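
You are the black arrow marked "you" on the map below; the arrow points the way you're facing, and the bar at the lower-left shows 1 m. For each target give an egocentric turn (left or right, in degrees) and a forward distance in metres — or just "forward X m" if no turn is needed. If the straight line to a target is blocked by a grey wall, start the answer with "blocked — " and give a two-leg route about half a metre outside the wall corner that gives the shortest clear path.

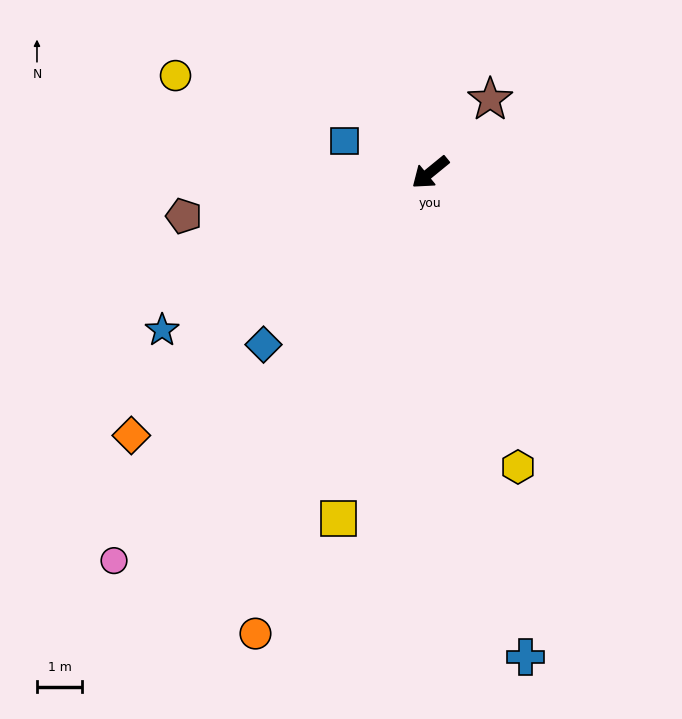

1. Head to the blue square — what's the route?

turn right 59°, forward 2.0 m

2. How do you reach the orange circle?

turn left 30°, forward 10.9 m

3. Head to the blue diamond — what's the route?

turn left 7°, forward 5.3 m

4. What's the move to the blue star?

turn right 9°, forward 6.9 m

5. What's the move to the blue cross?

turn left 62°, forward 10.9 m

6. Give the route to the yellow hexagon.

turn left 67°, forward 6.8 m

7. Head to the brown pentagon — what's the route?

turn right 29°, forward 5.5 m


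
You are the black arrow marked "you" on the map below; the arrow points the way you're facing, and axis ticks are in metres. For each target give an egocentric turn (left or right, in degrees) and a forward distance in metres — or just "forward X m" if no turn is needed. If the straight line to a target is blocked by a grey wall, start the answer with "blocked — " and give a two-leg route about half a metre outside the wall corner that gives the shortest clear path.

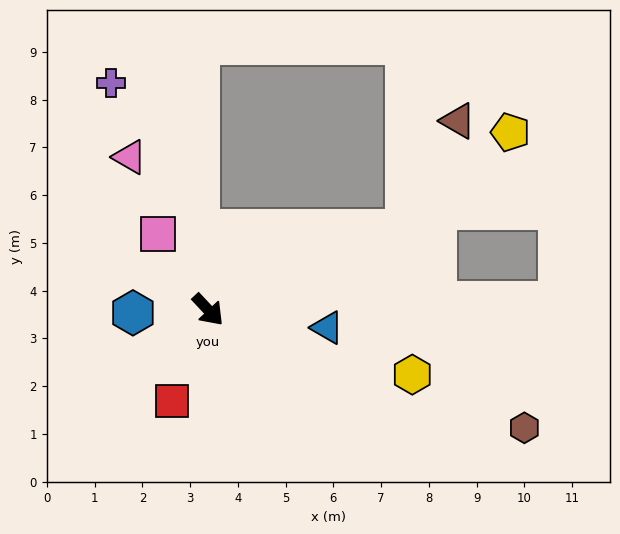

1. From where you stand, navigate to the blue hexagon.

turn right 131°, forward 1.6 m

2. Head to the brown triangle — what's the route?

blocked — turn left 69°, forward 4.5 m, then turn left 42°, forward 2.5 m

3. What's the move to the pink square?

turn left 170°, forward 1.9 m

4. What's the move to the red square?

turn right 64°, forward 2.1 m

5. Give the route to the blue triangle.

turn left 38°, forward 2.5 m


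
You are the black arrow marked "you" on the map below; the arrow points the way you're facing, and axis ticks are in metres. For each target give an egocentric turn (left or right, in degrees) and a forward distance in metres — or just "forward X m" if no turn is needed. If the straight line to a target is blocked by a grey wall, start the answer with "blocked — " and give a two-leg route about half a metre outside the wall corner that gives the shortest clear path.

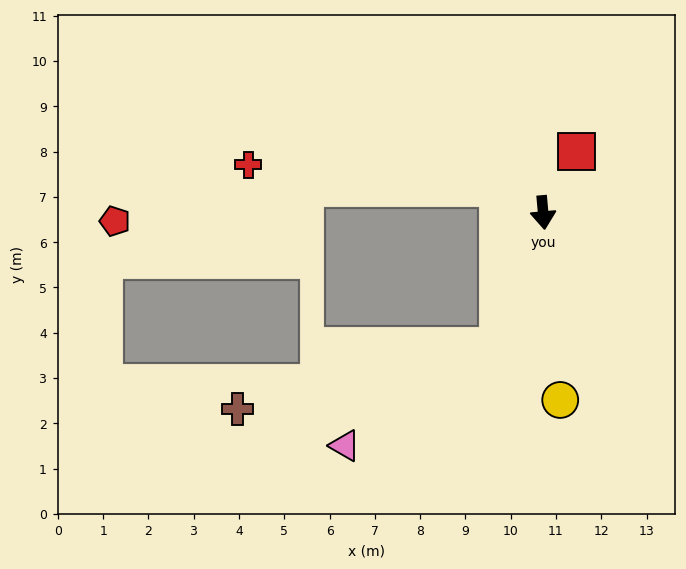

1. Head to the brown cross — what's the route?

blocked — turn right 24°, forward 3.1 m, then turn right 58°, forward 5.9 m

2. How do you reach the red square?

turn left 147°, forward 1.5 m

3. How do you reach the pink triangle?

blocked — turn right 24°, forward 3.1 m, then turn right 38°, forward 4.0 m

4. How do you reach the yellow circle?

forward 4.2 m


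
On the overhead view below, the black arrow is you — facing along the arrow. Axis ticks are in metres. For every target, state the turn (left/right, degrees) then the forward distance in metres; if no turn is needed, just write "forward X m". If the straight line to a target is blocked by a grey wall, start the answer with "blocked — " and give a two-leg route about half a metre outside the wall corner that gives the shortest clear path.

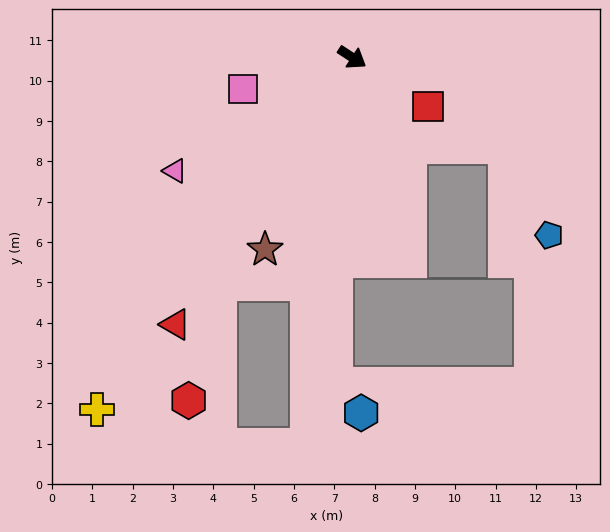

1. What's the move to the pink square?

turn right 131°, forward 2.8 m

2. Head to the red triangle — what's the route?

turn right 90°, forward 7.9 m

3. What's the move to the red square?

forward 2.2 m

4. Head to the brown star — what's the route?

turn right 81°, forward 5.2 m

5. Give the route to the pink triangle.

turn right 114°, forward 5.2 m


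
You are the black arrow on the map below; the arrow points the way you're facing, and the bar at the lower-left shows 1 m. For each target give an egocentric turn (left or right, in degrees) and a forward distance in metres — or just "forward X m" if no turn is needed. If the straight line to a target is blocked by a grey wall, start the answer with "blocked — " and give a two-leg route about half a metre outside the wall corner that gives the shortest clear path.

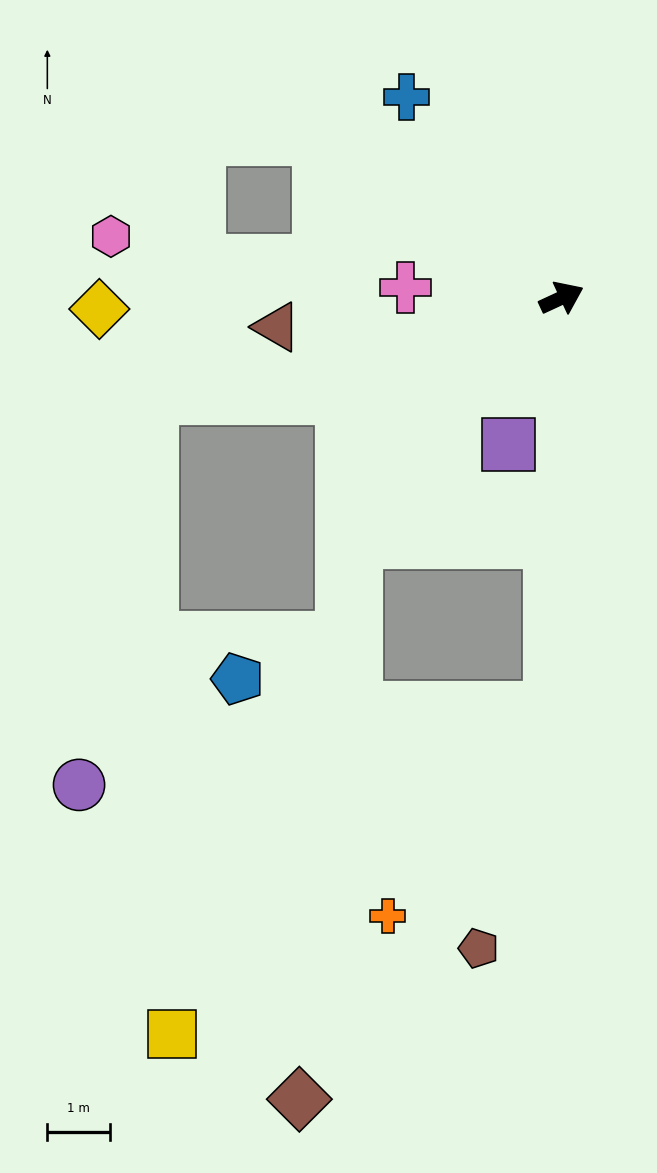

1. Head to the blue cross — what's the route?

turn left 103°, forward 4.0 m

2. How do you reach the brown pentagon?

blocked — turn right 116°, forward 6.5 m, then turn right 15°, forward 4.0 m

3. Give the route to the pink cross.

turn left 151°, forward 2.5 m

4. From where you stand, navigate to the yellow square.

blocked — turn right 116°, forward 6.5 m, then turn right 48°, forward 7.9 m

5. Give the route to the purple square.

turn right 135°, forward 2.5 m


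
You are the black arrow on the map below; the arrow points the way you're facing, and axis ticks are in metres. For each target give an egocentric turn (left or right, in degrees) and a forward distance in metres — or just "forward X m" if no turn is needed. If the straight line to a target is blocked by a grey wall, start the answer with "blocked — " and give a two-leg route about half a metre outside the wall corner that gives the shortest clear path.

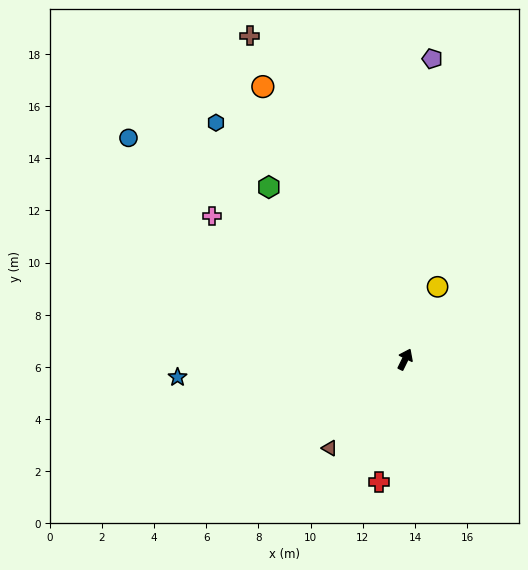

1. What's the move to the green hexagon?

turn left 64°, forward 8.4 m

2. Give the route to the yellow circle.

forward 3.0 m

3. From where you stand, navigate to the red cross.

turn right 166°, forward 4.8 m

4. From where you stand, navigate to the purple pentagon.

turn left 21°, forward 11.6 m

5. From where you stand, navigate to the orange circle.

turn left 54°, forward 11.8 m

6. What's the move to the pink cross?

turn left 79°, forward 9.2 m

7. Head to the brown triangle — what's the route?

turn left 166°, forward 4.5 m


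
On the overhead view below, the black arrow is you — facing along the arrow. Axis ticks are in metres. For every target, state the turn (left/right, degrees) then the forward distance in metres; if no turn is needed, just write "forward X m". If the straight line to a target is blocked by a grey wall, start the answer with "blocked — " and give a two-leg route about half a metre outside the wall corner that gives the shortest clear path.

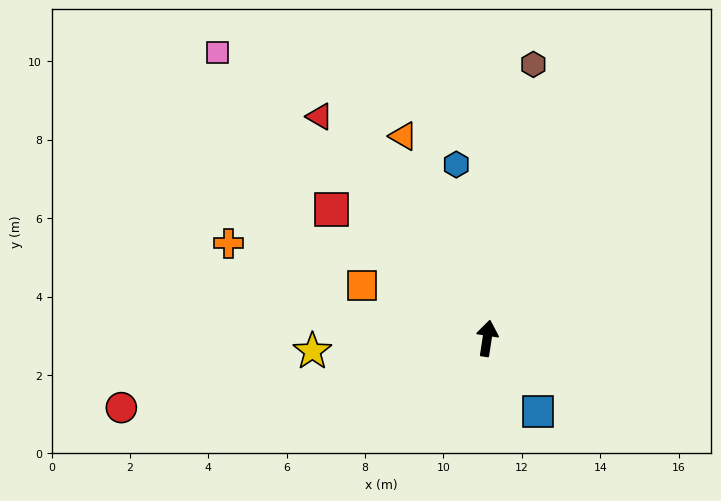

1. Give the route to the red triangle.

turn left 46°, forward 7.1 m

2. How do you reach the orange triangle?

turn left 31°, forward 5.6 m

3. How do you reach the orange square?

turn left 76°, forward 3.5 m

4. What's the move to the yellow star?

turn left 103°, forward 4.5 m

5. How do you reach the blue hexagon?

turn left 19°, forward 4.5 m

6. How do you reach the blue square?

turn right 137°, forward 2.3 m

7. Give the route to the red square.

turn left 59°, forward 5.2 m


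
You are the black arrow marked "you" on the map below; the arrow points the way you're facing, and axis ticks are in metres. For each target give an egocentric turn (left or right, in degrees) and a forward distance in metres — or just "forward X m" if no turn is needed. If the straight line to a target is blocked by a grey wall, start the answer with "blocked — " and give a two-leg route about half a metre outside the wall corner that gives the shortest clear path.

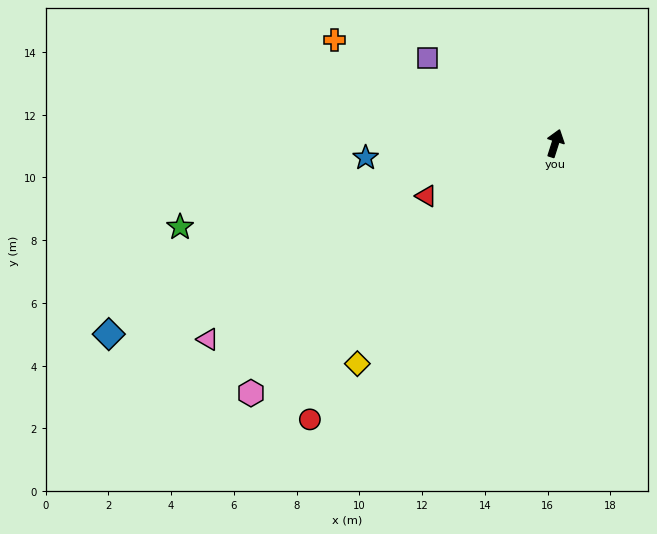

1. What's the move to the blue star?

turn left 112°, forward 6.1 m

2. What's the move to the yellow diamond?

turn left 156°, forward 9.4 m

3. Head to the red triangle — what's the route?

turn left 130°, forward 4.4 m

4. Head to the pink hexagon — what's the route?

turn left 147°, forward 12.6 m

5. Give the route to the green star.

turn left 120°, forward 12.3 m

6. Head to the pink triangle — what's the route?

turn left 137°, forward 12.7 m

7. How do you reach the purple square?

turn left 74°, forward 4.9 m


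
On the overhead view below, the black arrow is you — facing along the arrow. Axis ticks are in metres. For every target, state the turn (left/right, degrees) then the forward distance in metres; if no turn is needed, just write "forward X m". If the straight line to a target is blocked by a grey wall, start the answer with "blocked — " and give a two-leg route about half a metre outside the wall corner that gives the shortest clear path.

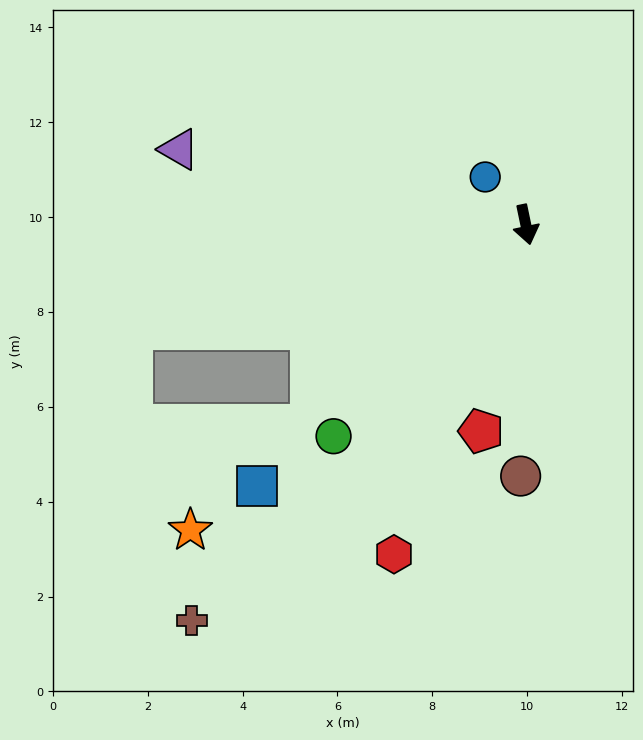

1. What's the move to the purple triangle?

turn right 114°, forward 7.5 m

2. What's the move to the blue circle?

turn right 151°, forward 1.3 m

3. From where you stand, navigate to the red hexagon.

turn right 34°, forward 7.5 m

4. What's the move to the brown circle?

turn right 13°, forward 5.3 m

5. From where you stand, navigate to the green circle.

turn right 54°, forward 6.0 m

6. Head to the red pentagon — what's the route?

turn right 24°, forward 4.5 m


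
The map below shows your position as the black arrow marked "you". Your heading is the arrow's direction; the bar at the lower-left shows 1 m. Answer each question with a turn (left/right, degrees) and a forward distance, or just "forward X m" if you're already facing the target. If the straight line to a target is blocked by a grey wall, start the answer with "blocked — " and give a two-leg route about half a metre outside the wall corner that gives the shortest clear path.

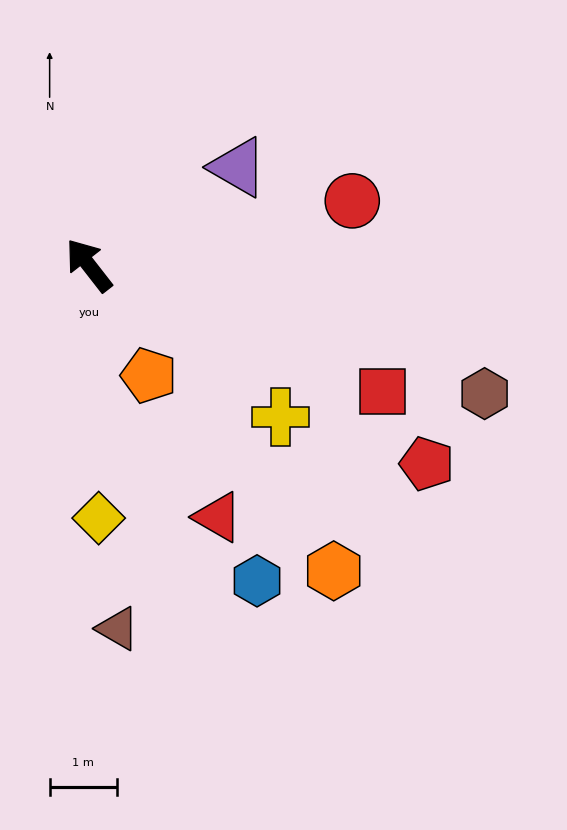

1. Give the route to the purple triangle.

turn right 95°, forward 2.6 m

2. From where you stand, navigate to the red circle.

turn right 114°, forward 4.0 m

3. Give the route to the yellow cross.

turn right 166°, forward 3.6 m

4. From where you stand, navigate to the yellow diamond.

turn left 144°, forward 3.7 m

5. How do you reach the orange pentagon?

turn left 171°, forward 1.9 m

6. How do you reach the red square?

turn right 151°, forward 4.7 m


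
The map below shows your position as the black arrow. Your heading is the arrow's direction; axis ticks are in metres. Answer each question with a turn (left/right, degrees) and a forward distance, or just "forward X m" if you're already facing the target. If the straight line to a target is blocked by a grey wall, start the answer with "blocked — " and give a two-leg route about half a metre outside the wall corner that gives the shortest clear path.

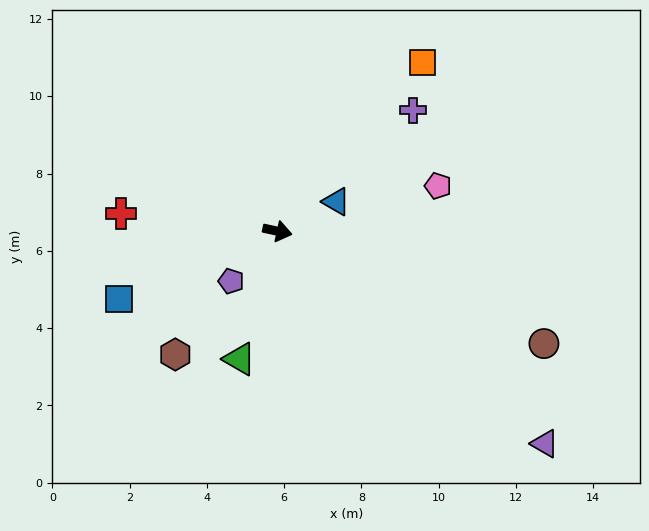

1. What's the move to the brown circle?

turn right 11°, forward 7.5 m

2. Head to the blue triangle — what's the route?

turn left 39°, forward 1.7 m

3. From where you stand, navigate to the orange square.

turn left 62°, forward 5.8 m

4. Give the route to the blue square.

turn right 144°, forward 4.5 m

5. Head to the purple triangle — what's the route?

turn right 26°, forward 8.8 m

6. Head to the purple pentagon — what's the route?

turn right 121°, forward 1.8 m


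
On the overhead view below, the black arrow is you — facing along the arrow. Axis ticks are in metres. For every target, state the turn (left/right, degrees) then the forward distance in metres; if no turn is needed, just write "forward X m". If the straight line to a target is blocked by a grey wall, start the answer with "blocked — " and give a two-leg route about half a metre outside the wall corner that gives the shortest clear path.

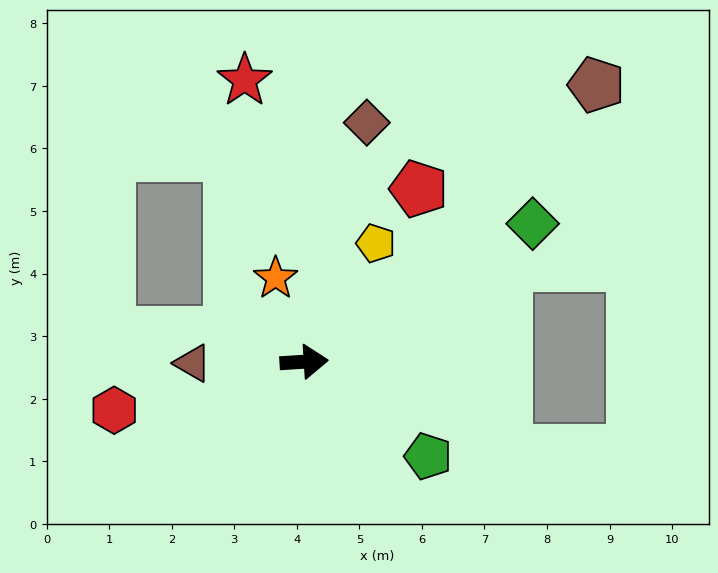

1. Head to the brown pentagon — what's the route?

turn left 40°, forward 6.4 m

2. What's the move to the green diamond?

turn left 28°, forward 4.3 m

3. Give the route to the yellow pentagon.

turn left 55°, forward 2.2 m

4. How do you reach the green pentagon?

turn right 41°, forward 2.5 m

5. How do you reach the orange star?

turn left 105°, forward 1.4 m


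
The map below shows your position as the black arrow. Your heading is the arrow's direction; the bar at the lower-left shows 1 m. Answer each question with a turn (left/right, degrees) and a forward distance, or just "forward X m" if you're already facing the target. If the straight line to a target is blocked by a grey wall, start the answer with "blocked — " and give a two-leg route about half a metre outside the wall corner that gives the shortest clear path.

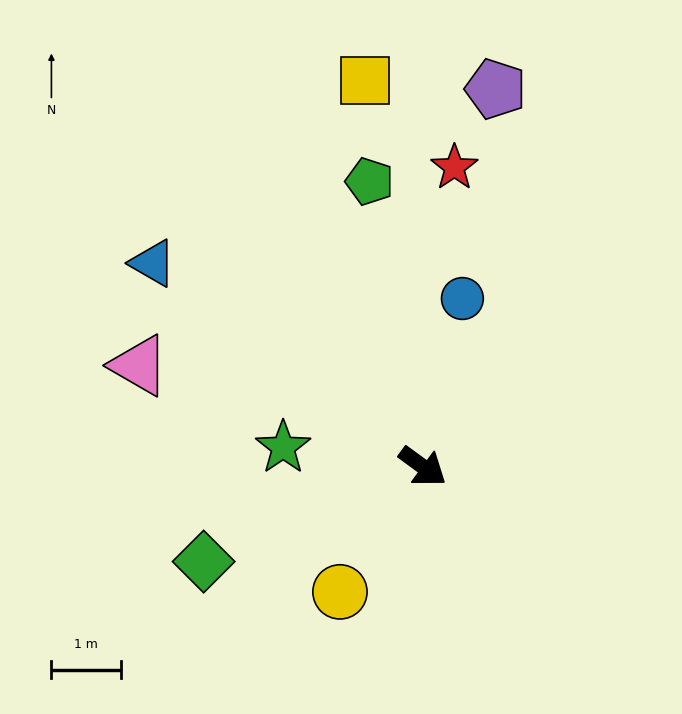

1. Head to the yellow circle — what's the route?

turn right 87°, forward 2.2 m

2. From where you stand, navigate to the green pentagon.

turn left 137°, forward 4.2 m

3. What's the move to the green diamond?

turn right 120°, forward 3.5 m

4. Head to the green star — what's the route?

turn right 152°, forward 2.0 m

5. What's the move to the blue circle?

turn left 113°, forward 2.5 m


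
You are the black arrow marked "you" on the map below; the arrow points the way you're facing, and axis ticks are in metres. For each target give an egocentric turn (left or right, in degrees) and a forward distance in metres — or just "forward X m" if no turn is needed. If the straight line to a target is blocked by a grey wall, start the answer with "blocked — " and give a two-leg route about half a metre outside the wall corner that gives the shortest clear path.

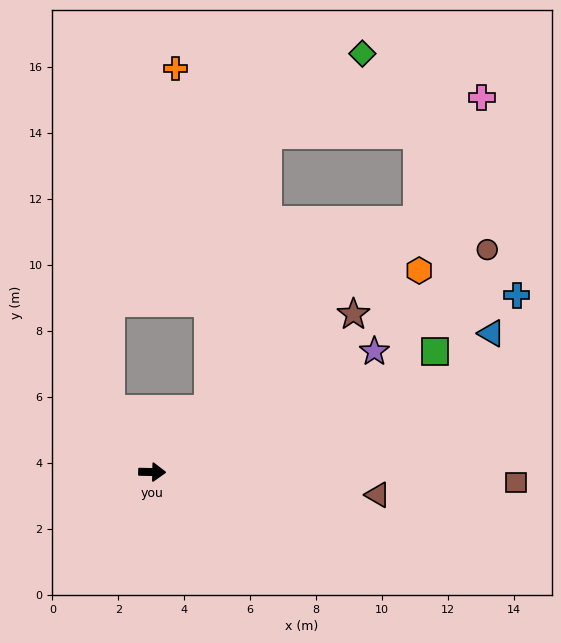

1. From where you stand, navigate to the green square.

turn left 24°, forward 9.3 m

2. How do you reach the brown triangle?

turn right 5°, forward 6.9 m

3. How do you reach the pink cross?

blocked — turn left 45°, forward 11.1 m, then turn left 18°, forward 4.2 m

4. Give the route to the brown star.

turn left 39°, forward 7.8 m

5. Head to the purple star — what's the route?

turn left 30°, forward 7.7 m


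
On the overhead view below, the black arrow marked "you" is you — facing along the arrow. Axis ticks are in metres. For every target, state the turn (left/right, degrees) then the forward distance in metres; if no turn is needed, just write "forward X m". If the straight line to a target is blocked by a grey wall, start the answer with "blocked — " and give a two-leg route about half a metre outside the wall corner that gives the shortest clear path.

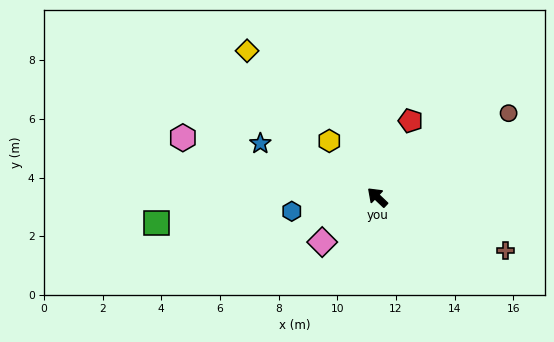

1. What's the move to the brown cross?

turn right 159°, forward 4.7 m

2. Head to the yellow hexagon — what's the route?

turn right 6°, forward 2.5 m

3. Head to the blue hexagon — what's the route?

turn left 53°, forward 3.0 m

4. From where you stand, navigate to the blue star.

turn left 19°, forward 4.4 m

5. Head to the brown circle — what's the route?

turn right 104°, forward 5.3 m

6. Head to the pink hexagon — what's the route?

turn left 27°, forward 6.9 m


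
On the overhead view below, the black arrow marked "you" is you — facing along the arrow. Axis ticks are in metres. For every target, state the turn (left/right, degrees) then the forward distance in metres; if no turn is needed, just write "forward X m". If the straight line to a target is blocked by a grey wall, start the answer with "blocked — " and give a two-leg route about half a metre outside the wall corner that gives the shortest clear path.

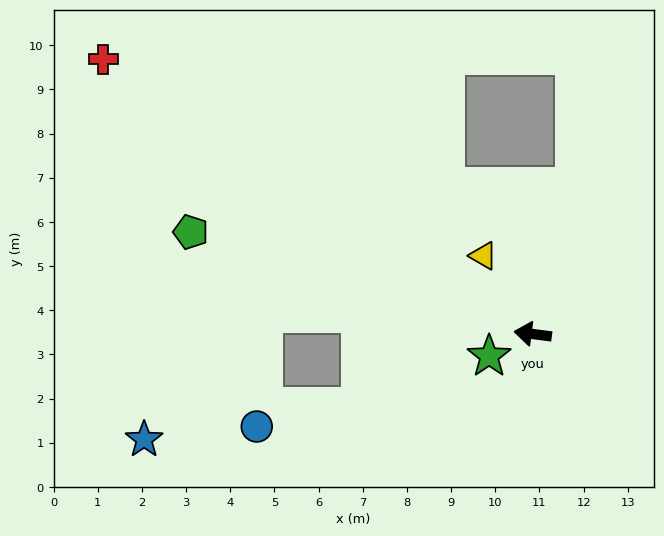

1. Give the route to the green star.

turn left 34°, forward 1.1 m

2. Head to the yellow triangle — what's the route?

turn right 50°, forward 2.1 m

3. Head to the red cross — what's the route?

turn right 25°, forward 11.5 m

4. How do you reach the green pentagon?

turn right 9°, forward 8.1 m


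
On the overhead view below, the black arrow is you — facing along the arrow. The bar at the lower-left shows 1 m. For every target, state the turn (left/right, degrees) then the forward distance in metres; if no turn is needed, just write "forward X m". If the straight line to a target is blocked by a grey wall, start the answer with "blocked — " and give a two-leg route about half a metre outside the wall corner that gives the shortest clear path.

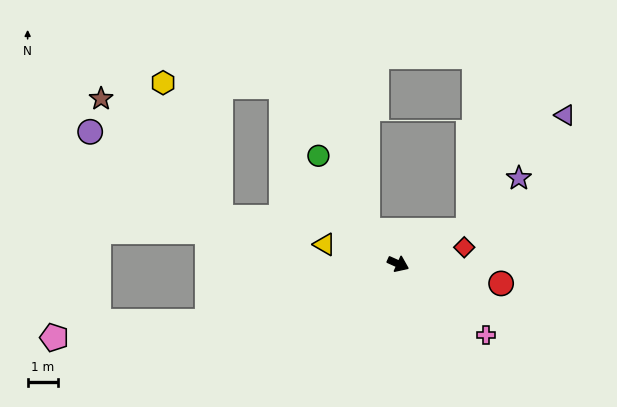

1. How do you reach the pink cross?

turn right 15°, forward 3.8 m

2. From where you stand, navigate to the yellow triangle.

turn right 171°, forward 2.5 m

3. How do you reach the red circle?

turn left 13°, forward 3.5 m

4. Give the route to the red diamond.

turn left 38°, forward 2.3 m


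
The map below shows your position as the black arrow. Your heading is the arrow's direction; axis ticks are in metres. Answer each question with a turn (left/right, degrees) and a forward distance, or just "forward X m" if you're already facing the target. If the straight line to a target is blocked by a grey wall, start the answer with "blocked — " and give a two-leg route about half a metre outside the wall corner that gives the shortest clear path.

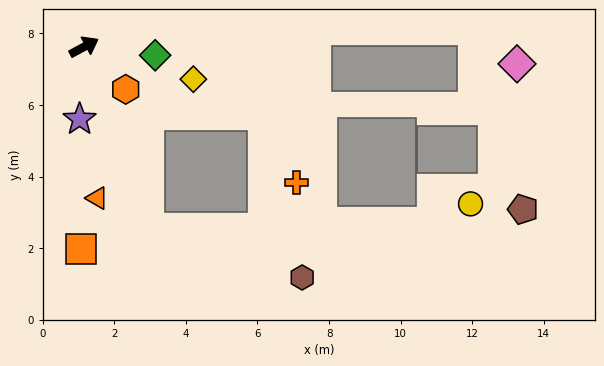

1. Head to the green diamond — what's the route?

turn right 35°, forward 2.0 m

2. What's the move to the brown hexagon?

blocked — turn right 99°, forward 5.4 m, then turn left 53°, forward 4.5 m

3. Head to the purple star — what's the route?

turn right 122°, forward 2.0 m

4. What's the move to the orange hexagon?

turn right 74°, forward 1.7 m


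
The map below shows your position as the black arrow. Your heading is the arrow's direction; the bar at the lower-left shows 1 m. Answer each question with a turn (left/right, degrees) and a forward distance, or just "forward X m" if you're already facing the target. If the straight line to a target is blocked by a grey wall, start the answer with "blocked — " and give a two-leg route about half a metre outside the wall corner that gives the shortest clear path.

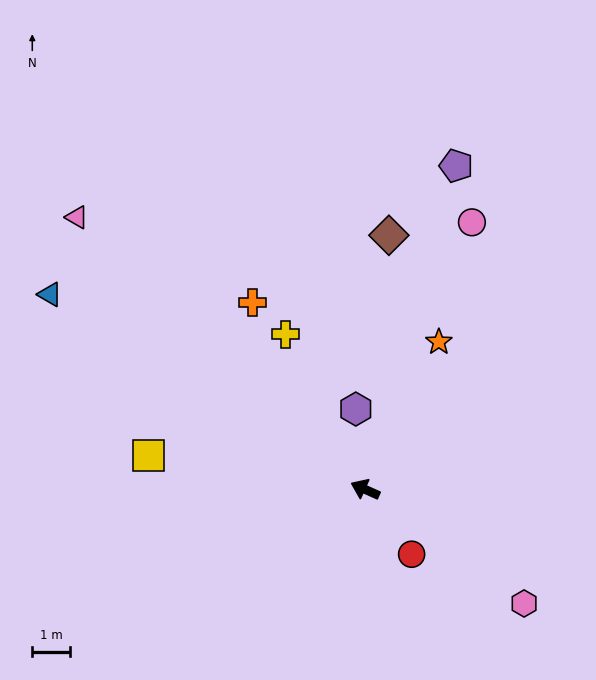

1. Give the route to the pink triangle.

turn right 19°, forward 10.4 m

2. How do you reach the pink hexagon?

turn left 168°, forward 5.1 m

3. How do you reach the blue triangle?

turn right 8°, forward 9.7 m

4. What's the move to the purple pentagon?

turn right 82°, forward 8.8 m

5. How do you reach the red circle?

turn left 150°, forward 2.1 m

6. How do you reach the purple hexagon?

turn right 59°, forward 2.1 m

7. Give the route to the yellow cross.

turn right 39°, forward 4.6 m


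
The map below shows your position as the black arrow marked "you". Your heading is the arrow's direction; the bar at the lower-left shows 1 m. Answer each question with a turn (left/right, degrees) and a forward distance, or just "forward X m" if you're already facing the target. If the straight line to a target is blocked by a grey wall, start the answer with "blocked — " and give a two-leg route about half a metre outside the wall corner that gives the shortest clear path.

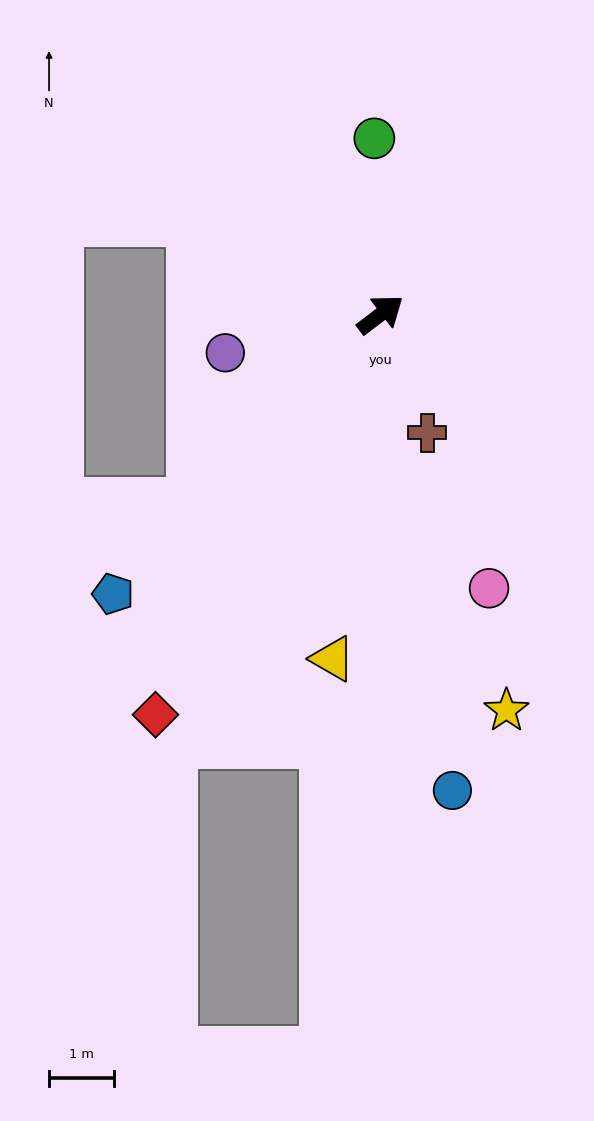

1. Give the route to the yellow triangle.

turn right 135°, forward 5.4 m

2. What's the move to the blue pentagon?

turn right 171°, forward 6.0 m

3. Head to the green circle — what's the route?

turn left 55°, forward 2.7 m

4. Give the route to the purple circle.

turn left 157°, forward 2.5 m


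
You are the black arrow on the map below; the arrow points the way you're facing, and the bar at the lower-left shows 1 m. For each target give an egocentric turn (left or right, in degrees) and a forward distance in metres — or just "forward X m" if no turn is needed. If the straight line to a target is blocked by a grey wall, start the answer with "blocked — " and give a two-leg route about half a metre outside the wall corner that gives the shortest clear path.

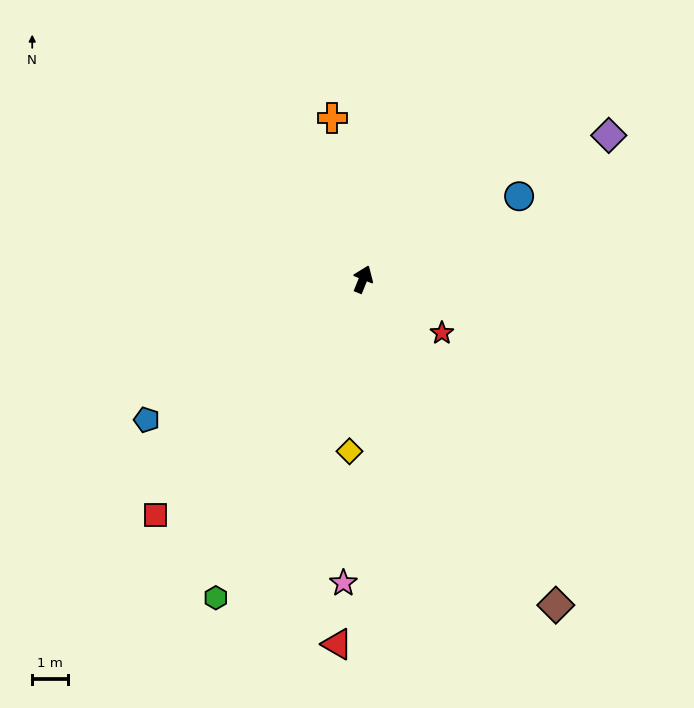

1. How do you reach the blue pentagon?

turn left 145°, forward 7.2 m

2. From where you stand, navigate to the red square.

turn left 161°, forward 8.8 m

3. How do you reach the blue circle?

turn right 40°, forward 4.9 m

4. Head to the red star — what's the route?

turn right 102°, forward 2.7 m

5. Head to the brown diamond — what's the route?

turn right 127°, forward 10.6 m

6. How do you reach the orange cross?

turn left 33°, forward 4.6 m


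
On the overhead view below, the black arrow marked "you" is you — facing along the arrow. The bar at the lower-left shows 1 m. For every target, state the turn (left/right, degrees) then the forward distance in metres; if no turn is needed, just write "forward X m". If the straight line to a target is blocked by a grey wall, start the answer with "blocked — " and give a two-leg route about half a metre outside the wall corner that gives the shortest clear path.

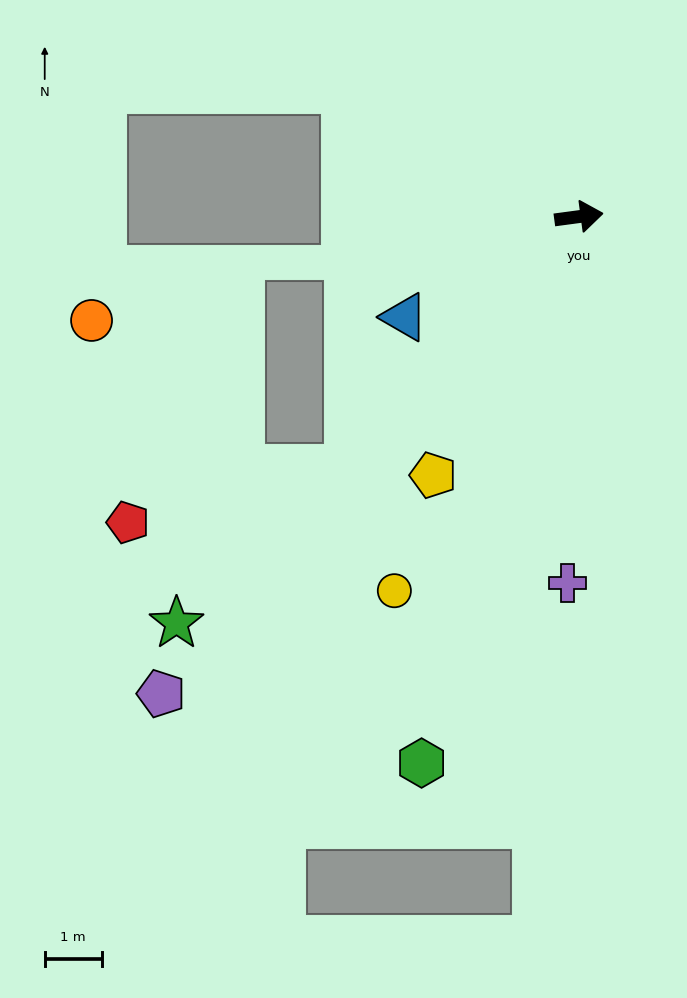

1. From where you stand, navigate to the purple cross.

turn right 99°, forward 6.4 m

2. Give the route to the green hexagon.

turn right 114°, forward 10.0 m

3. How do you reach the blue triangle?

turn right 158°, forward 3.5 m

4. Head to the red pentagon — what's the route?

blocked — turn right 140°, forward 6.0 m, then turn right 34°, forward 4.0 m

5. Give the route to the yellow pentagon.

turn right 127°, forward 5.2 m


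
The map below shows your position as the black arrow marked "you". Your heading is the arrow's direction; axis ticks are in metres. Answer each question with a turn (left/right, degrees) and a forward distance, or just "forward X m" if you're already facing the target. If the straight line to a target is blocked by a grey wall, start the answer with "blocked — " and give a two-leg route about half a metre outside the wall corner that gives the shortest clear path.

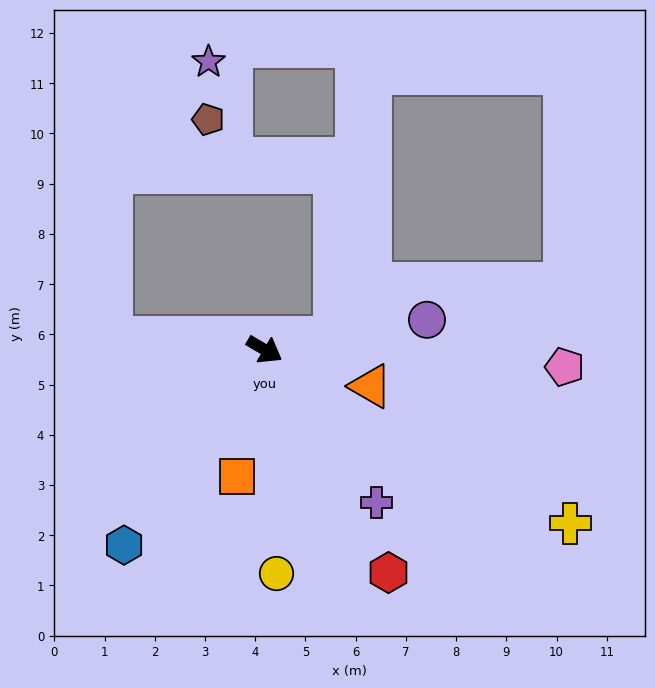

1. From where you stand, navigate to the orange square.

turn right 72°, forward 2.6 m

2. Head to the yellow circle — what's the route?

turn right 56°, forward 4.5 m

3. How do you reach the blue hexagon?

turn right 95°, forward 4.8 m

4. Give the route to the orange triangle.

turn left 12°, forward 2.2 m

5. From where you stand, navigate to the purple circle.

turn left 41°, forward 3.3 m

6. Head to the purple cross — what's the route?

turn right 23°, forward 3.8 m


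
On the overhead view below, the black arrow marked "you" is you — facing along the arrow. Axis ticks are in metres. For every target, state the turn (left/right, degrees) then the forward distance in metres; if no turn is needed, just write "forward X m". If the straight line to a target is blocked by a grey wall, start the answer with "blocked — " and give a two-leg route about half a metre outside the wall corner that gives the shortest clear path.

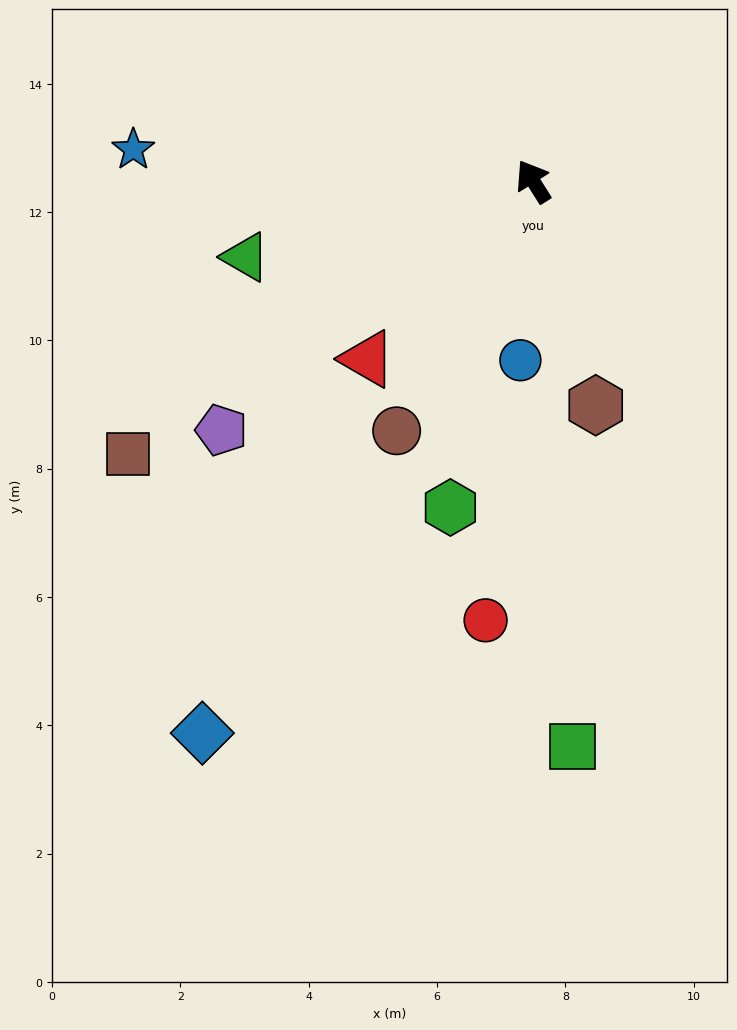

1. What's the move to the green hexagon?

turn left 134°, forward 5.2 m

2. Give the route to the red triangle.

turn left 105°, forward 3.8 m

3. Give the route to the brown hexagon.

turn left 163°, forward 3.6 m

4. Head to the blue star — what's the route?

turn left 53°, forward 6.3 m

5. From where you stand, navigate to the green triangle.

turn left 73°, forward 4.6 m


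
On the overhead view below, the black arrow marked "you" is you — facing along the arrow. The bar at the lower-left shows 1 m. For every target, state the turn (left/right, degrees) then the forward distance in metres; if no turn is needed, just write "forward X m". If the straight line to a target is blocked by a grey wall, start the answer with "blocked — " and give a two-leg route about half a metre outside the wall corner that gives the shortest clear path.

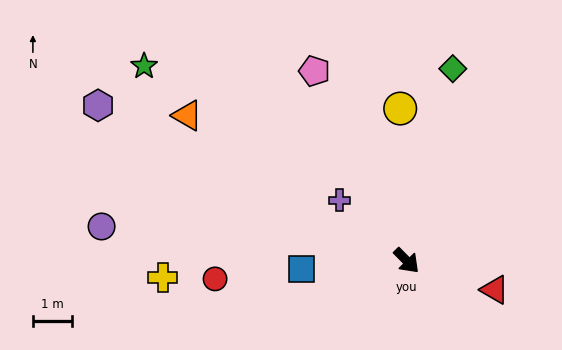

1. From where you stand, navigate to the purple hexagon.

turn right 161°, forward 8.8 m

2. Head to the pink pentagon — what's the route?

turn left 161°, forward 5.4 m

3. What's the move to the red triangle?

turn left 27°, forward 2.4 m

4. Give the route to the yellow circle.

turn left 138°, forward 3.9 m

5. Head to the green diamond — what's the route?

turn left 122°, forward 5.0 m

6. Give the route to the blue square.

turn right 130°, forward 2.7 m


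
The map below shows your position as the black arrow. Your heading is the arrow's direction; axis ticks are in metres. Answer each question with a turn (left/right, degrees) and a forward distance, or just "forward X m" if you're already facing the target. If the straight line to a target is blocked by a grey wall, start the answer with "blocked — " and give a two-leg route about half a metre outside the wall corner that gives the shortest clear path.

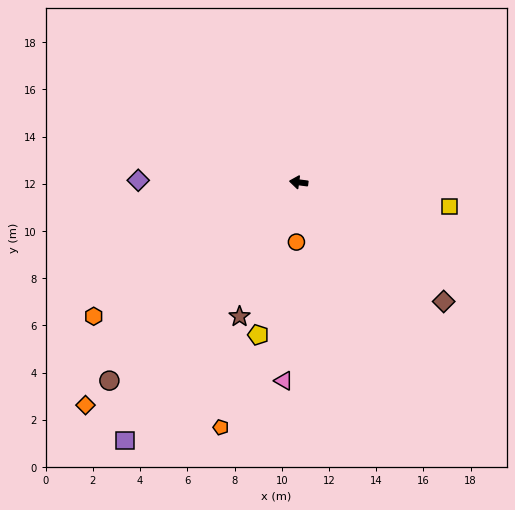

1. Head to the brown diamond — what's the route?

turn left 148°, forward 8.0 m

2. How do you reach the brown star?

turn left 74°, forward 6.2 m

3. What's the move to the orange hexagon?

turn left 41°, forward 10.4 m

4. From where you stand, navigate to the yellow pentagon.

turn left 83°, forward 6.7 m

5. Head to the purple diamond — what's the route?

turn left 7°, forward 6.8 m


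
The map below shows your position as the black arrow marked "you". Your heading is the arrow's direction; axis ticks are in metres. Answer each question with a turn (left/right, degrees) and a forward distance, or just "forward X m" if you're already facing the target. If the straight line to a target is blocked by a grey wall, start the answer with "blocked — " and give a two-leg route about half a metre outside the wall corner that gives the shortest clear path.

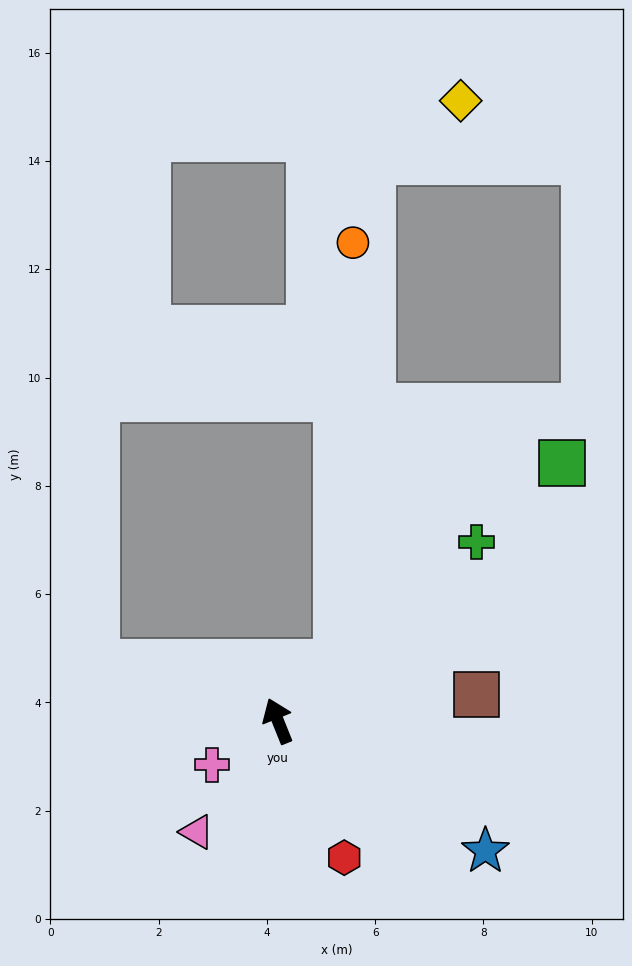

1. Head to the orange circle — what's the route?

blocked — turn right 67°, forward 1.5 m, then turn left 43°, forward 7.8 m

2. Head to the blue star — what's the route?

turn right 144°, forward 4.5 m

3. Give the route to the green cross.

turn right 70°, forward 4.9 m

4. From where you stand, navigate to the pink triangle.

turn left 122°, forward 2.5 m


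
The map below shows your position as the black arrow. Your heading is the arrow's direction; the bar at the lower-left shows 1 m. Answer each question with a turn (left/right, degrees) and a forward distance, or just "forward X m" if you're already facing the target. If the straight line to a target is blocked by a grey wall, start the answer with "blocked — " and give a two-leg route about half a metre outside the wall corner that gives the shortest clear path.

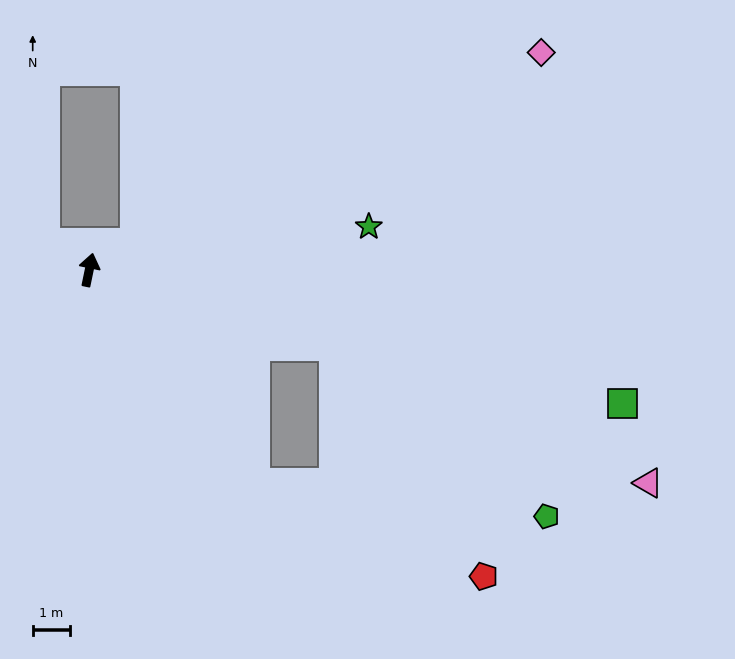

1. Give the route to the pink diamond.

turn right 53°, forward 13.3 m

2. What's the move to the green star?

turn right 70°, forward 7.5 m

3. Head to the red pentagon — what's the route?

blocked — turn right 131°, forward 7.2 m, then turn left 31°, forward 6.6 m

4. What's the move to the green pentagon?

blocked — turn right 95°, forward 6.8 m, then turn right 22°, forward 7.2 m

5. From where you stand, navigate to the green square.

turn right 92°, forward 14.6 m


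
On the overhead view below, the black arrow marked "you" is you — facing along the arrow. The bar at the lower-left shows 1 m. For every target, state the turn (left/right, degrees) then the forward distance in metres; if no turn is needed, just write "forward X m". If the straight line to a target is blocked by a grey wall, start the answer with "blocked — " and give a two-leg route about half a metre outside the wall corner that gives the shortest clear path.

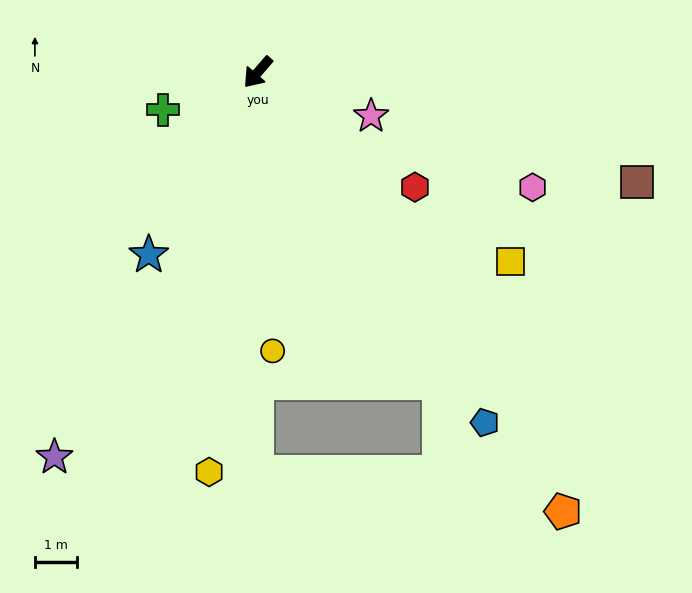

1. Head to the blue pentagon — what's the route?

turn left 74°, forward 10.0 m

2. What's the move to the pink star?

turn left 110°, forward 2.9 m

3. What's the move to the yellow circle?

turn left 44°, forward 6.7 m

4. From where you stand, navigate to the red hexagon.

turn left 95°, forward 4.7 m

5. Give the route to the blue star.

turn left 10°, forward 5.1 m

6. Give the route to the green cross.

turn right 28°, forward 2.5 m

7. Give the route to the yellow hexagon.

turn left 34°, forward 9.7 m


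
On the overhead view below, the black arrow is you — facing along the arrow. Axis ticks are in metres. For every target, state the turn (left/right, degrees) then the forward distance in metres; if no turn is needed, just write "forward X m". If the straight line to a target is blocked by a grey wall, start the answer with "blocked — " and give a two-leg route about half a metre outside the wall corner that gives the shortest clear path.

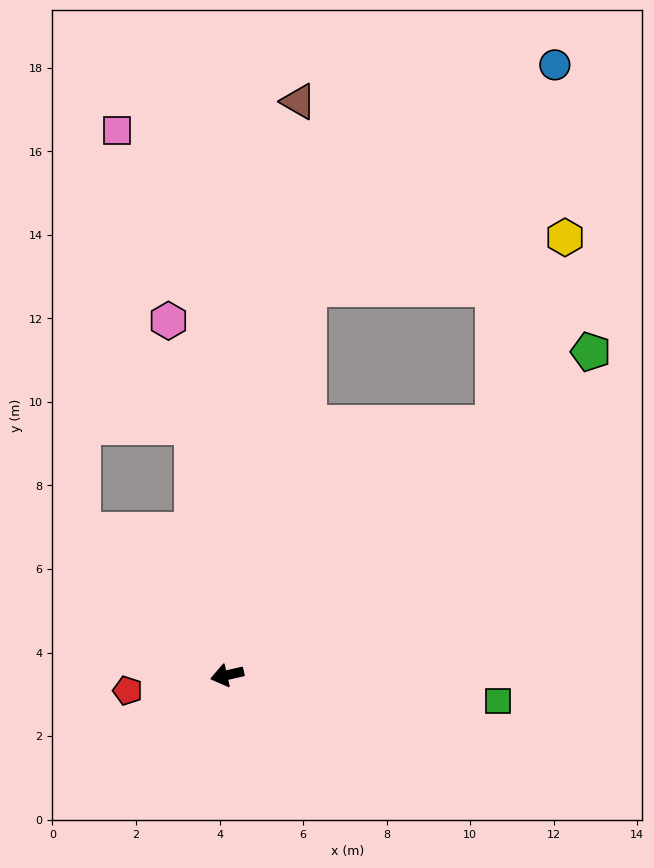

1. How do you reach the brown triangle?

turn right 110°, forward 13.8 m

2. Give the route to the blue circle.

blocked — turn right 115°, forward 9.4 m, then turn right 35°, forward 8.0 m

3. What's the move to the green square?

turn left 162°, forward 6.5 m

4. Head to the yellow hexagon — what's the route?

blocked — turn right 149°, forward 8.8 m, then turn left 25°, forward 4.8 m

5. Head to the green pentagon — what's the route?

turn right 151°, forward 11.6 m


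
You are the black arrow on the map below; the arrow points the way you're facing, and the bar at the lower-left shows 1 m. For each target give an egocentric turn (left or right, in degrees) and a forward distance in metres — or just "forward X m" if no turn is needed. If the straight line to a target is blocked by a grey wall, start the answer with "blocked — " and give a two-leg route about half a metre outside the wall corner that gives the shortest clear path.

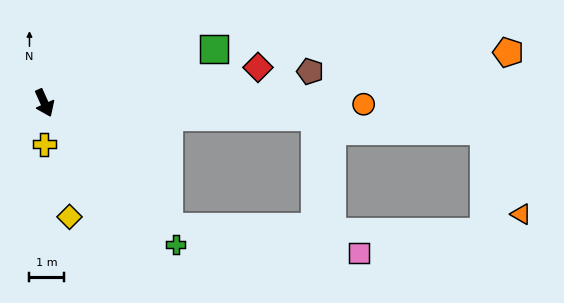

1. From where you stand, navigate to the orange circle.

turn left 66°, forward 9.3 m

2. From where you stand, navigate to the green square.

turn left 83°, forward 5.2 m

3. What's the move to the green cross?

turn left 19°, forward 5.6 m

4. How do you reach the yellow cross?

turn right 25°, forward 1.2 m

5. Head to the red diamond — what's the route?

turn left 75°, forward 6.3 m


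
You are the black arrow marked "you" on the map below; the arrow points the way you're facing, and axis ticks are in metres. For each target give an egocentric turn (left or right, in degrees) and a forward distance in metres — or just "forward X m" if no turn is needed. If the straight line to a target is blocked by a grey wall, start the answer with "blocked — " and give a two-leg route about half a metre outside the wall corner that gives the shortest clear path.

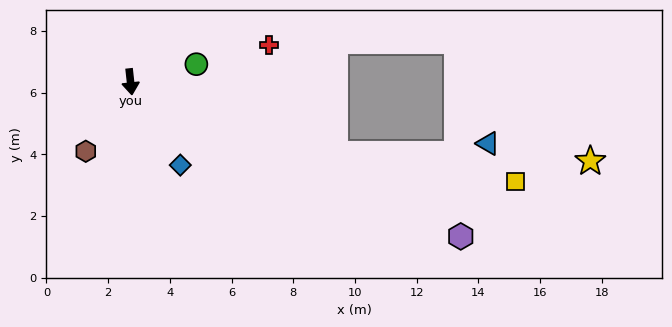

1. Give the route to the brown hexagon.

turn right 39°, forward 2.7 m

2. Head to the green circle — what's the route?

turn left 99°, forward 2.2 m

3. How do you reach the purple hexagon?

turn left 59°, forward 11.8 m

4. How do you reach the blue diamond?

turn left 25°, forward 3.1 m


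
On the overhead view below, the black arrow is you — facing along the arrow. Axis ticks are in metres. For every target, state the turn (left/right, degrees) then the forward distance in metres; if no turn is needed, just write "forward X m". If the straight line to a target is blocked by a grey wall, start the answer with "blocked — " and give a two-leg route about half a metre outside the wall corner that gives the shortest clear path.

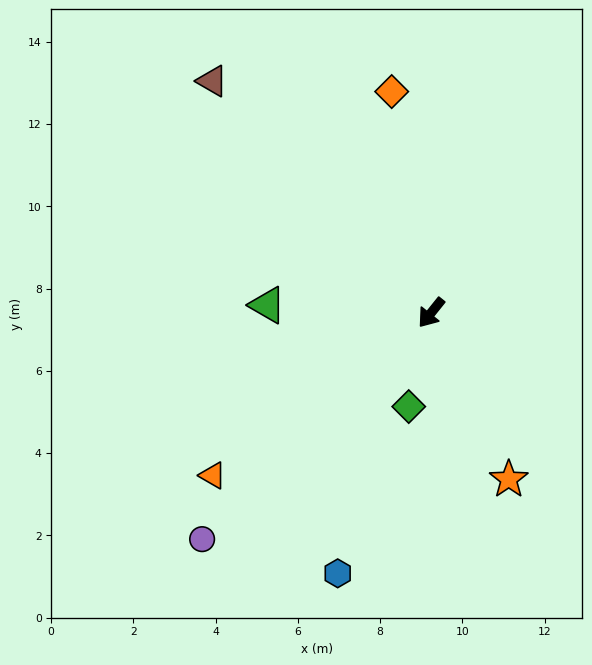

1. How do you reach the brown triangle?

turn right 98°, forward 7.8 m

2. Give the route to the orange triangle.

turn right 15°, forward 6.6 m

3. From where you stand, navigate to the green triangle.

turn right 54°, forward 4.0 m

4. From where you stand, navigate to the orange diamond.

turn right 131°, forward 5.5 m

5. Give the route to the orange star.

turn left 64°, forward 4.5 m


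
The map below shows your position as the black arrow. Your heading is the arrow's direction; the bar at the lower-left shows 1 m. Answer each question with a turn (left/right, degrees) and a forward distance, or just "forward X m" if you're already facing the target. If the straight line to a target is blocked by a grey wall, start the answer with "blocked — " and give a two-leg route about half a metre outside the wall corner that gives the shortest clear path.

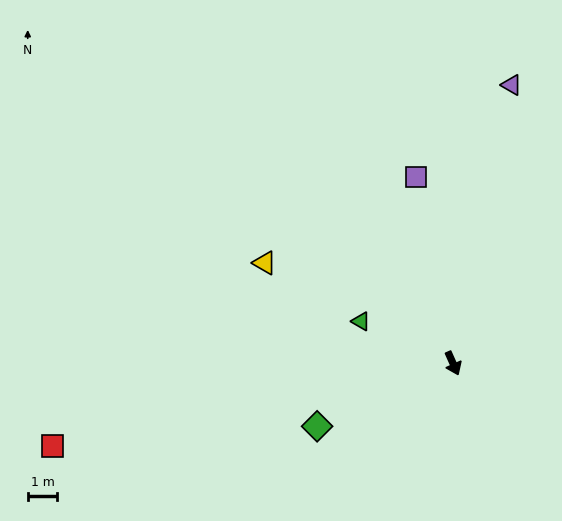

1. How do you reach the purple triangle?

turn left 144°, forward 9.6 m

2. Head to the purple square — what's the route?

turn left 167°, forward 6.4 m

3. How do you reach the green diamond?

turn right 89°, forward 5.0 m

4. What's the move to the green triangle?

turn right 139°, forward 3.4 m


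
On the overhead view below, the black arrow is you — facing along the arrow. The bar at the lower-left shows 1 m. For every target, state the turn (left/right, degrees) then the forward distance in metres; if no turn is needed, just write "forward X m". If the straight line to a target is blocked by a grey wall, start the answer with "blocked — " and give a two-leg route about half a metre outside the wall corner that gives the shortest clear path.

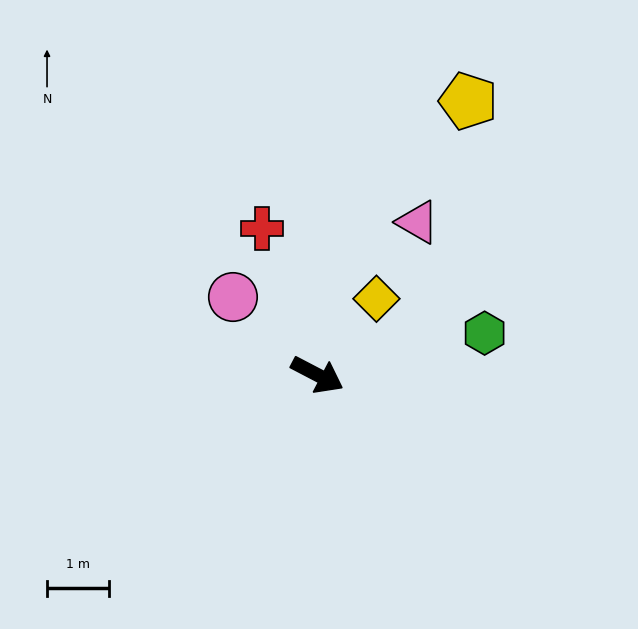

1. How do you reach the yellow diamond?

turn left 80°, forward 1.6 m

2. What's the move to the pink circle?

turn left 165°, forward 1.9 m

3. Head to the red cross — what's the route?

turn left 138°, forward 2.5 m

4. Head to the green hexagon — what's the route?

turn left 42°, forward 2.8 m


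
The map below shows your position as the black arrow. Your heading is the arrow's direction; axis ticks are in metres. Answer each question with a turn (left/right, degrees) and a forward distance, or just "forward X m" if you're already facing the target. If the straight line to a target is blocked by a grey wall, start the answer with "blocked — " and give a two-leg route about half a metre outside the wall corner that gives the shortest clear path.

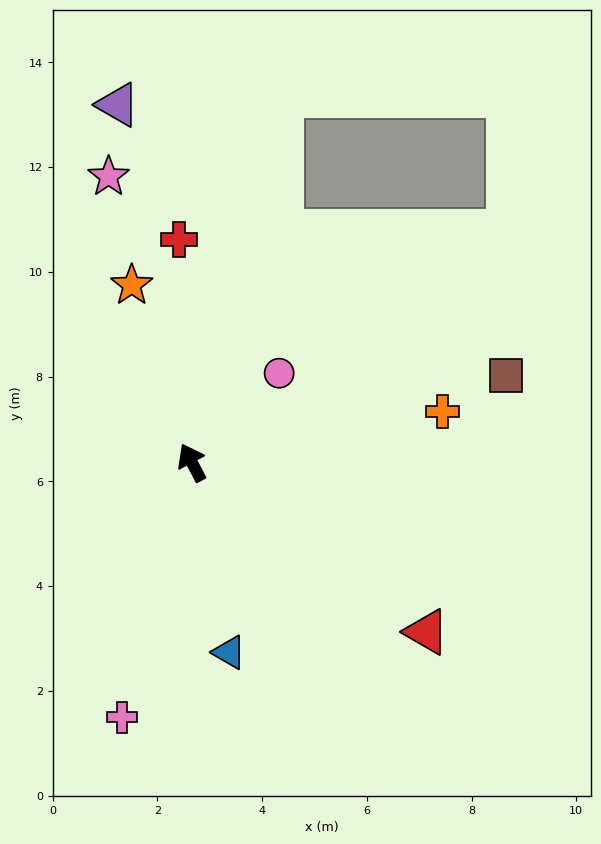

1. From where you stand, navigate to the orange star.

turn right 9°, forward 3.6 m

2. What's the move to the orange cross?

turn right 106°, forward 4.9 m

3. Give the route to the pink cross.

turn left 137°, forward 5.0 m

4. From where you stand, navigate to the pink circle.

turn right 72°, forward 2.4 m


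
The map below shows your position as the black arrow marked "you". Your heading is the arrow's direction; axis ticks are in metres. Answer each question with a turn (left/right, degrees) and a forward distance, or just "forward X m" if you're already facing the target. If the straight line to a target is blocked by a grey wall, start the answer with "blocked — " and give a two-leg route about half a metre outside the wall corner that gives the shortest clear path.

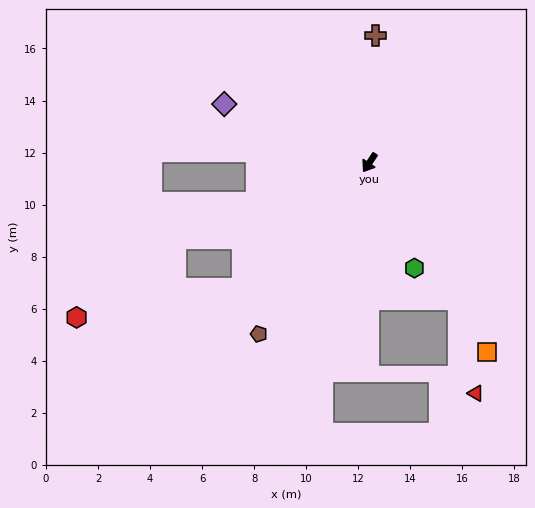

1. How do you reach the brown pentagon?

forward 7.8 m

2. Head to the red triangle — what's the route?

blocked — turn left 67°, forward 6.3 m, then turn right 23°, forward 3.7 m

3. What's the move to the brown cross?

turn right 149°, forward 4.9 m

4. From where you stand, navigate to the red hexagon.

blocked — turn right 35°, forward 8.0 m, then turn left 17°, forward 4.8 m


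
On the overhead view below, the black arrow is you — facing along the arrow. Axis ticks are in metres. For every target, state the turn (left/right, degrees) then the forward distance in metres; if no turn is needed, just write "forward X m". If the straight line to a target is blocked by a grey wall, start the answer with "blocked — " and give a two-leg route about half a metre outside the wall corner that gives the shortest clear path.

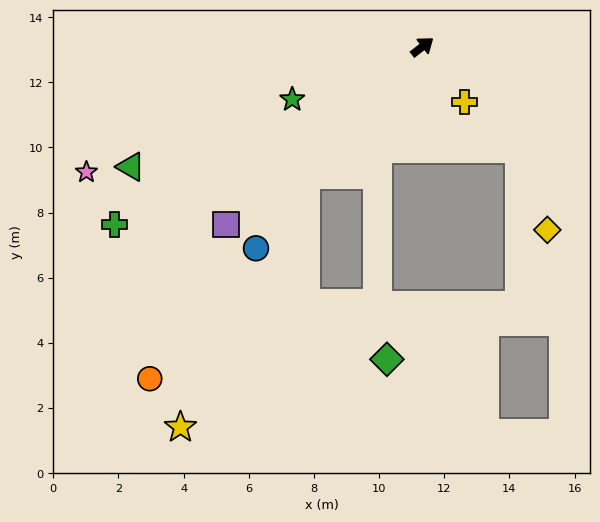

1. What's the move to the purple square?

turn right 176°, forward 8.1 m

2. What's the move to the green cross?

turn left 172°, forward 10.9 m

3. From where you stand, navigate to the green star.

turn left 164°, forward 4.3 m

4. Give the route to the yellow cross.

turn right 91°, forward 2.1 m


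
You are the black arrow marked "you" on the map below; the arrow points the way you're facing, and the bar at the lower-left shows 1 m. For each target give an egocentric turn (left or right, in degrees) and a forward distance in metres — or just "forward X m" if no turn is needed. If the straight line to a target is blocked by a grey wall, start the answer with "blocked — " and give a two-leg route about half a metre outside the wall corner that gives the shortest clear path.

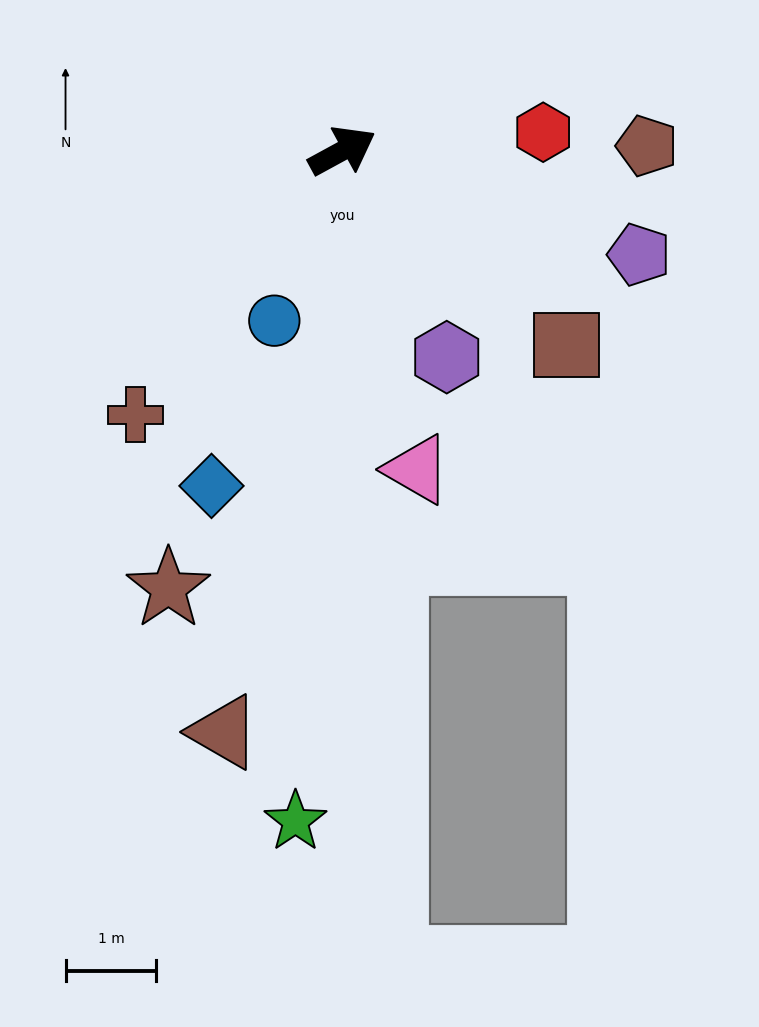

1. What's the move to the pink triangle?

turn right 105°, forward 3.6 m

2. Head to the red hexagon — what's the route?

turn right 23°, forward 2.2 m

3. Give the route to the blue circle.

turn right 140°, forward 2.0 m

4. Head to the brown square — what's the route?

turn right 69°, forward 3.3 m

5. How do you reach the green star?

turn right 123°, forward 7.4 m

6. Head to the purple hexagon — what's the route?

turn right 92°, forward 2.5 m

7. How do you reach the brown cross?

turn right 157°, forward 3.7 m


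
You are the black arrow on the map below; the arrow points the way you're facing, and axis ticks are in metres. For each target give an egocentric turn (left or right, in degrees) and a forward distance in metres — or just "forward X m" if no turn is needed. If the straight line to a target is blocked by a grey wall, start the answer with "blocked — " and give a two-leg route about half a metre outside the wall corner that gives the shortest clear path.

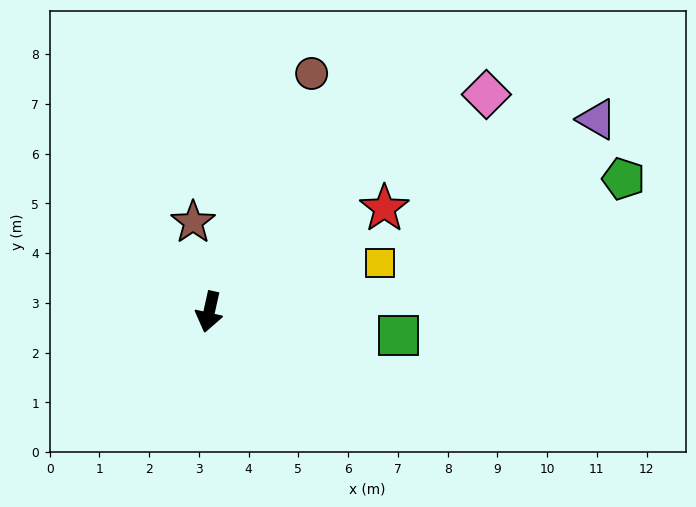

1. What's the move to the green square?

turn left 95°, forward 3.8 m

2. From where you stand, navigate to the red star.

turn left 133°, forward 4.1 m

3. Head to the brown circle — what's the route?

turn left 169°, forward 5.2 m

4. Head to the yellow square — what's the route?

turn left 118°, forward 3.6 m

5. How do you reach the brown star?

turn right 157°, forward 1.8 m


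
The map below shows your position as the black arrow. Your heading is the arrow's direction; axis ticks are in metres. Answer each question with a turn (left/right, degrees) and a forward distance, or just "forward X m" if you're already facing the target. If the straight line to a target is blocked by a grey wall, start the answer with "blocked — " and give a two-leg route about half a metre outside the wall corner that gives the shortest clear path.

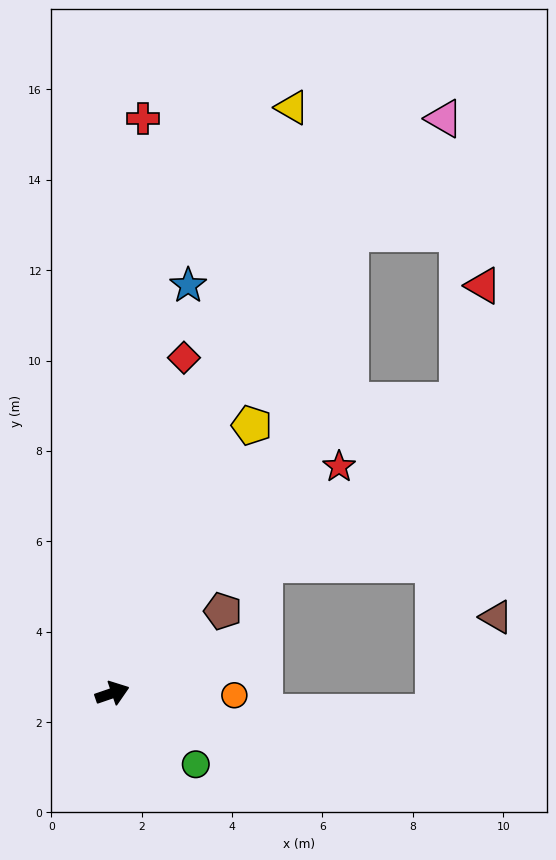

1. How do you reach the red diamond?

turn left 59°, forward 7.6 m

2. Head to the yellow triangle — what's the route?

turn left 54°, forward 13.6 m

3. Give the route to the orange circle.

turn right 20°, forward 2.7 m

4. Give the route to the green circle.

turn right 59°, forward 2.4 m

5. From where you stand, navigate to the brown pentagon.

turn left 18°, forward 3.0 m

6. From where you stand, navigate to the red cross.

turn left 68°, forward 12.7 m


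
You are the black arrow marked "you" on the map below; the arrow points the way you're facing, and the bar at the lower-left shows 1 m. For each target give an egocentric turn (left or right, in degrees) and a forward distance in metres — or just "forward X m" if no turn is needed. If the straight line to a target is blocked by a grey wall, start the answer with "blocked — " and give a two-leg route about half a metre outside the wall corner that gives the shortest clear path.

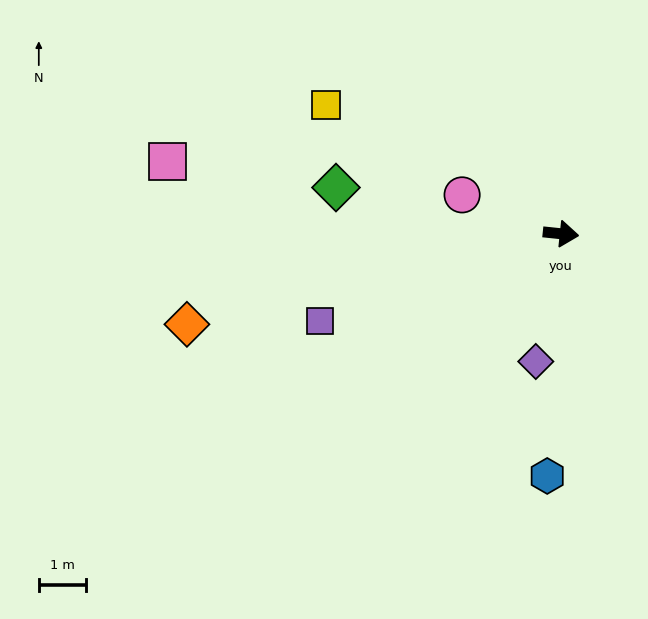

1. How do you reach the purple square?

turn right 154°, forward 5.4 m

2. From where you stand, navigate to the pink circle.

turn left 165°, forward 2.2 m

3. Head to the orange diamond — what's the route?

turn right 160°, forward 8.1 m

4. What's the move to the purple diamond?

turn right 95°, forward 2.7 m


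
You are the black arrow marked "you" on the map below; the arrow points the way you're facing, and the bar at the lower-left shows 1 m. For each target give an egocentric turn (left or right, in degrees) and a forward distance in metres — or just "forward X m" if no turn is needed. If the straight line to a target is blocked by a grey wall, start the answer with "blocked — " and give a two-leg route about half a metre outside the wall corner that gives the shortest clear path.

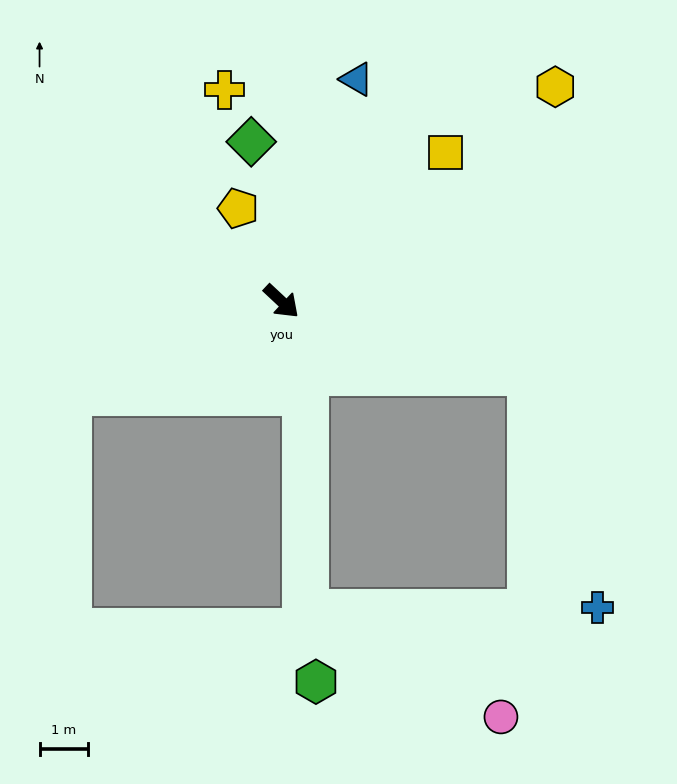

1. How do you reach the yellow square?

turn left 85°, forward 4.6 m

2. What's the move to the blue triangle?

turn left 114°, forward 4.8 m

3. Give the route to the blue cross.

blocked — turn left 26°, forward 5.3 m, then turn right 56°, forward 5.0 m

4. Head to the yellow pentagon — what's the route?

turn left 158°, forward 2.1 m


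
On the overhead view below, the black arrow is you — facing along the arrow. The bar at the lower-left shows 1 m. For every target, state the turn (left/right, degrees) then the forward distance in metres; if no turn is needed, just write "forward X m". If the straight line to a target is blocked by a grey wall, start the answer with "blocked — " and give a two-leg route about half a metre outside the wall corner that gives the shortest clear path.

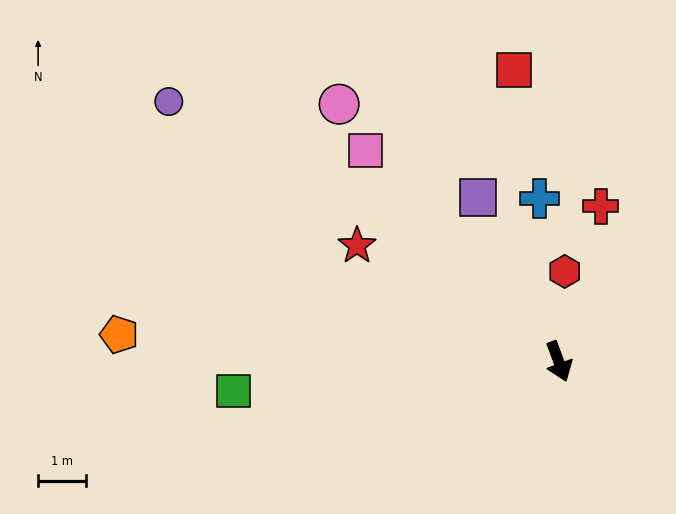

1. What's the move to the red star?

turn right 140°, forward 4.8 m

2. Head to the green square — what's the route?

turn right 105°, forward 6.8 m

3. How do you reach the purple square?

turn right 174°, forward 3.8 m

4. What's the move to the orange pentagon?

turn right 114°, forward 9.1 m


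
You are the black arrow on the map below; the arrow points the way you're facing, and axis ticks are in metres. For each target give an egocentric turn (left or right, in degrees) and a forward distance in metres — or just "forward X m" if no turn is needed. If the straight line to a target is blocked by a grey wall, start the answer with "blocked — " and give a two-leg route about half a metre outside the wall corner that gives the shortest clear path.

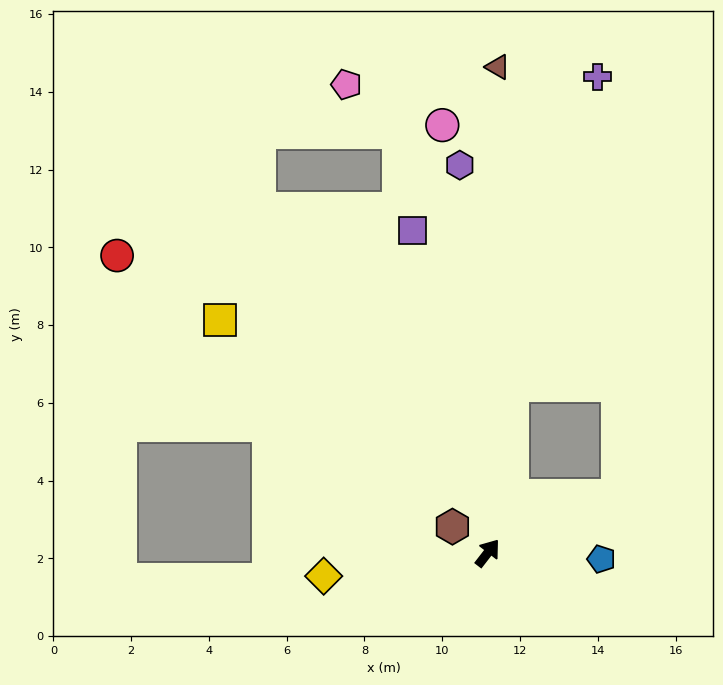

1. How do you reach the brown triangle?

turn left 37°, forward 12.5 m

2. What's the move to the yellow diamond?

turn left 136°, forward 4.3 m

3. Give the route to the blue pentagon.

turn right 55°, forward 2.9 m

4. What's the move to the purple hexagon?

turn left 42°, forward 10.0 m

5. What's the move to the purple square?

turn left 51°, forward 8.5 m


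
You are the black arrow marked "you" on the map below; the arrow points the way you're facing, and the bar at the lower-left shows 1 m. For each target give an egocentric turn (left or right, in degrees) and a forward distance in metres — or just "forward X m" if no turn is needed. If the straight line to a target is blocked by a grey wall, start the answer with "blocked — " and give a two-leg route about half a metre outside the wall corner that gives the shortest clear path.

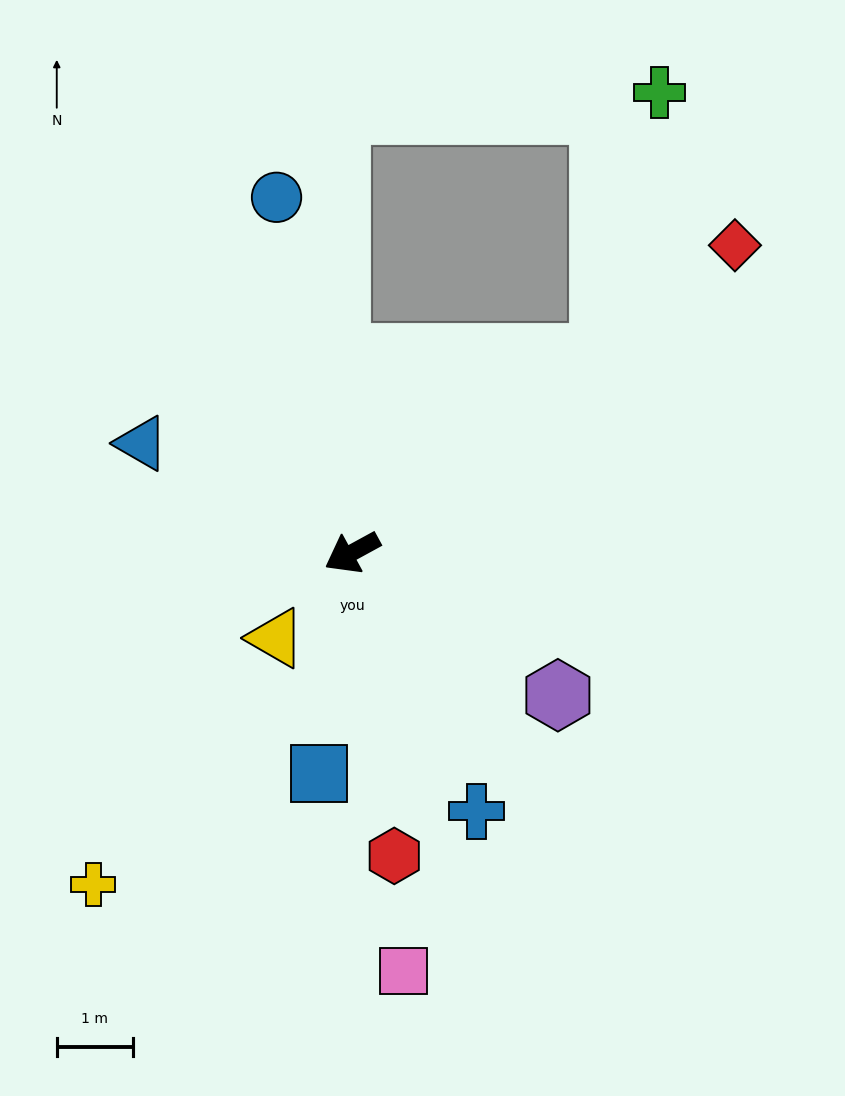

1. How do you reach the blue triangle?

turn right 56°, forward 3.1 m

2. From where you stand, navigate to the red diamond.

turn right 170°, forward 6.5 m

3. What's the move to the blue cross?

turn left 87°, forward 3.8 m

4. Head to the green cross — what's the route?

blocked — turn right 170°, forward 4.2 m, then turn left 39°, forward 3.6 m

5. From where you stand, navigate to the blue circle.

turn right 107°, forward 4.8 m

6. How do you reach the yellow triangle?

turn left 20°, forward 1.5 m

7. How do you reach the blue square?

turn left 53°, forward 2.9 m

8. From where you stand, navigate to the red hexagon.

turn left 69°, forward 4.0 m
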